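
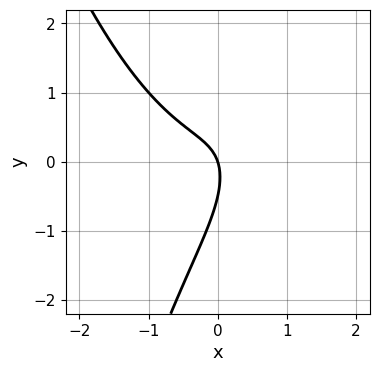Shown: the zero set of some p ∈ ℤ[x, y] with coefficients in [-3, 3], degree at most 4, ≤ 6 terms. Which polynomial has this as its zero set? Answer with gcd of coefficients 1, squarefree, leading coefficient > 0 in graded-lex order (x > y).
(a) Degree: the shape is more complex than any degree-2 curve, so deg p = 3.
(b) From the visible intercepts: it meets the x-axis at x = 0 (among the integer gridlines); one y-axis crossing is at y = 0.
(c) These observations pin down the coefficients.

3*x^3 - 3*x*y + 2*y^2 + 3*x + y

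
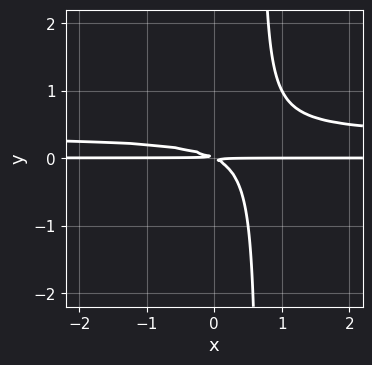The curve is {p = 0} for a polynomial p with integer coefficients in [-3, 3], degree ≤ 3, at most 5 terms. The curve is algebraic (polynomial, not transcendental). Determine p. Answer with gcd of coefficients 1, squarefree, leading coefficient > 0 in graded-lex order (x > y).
3*x*y^2 - x*y - 2*y^2

Degree: the shape is more complex than any degree-2 curve, so deg p = 3.
Reading off the gridlines: every point of the x-axis in the box is on the curve.
Assembling these constraints gives the stated polynomial.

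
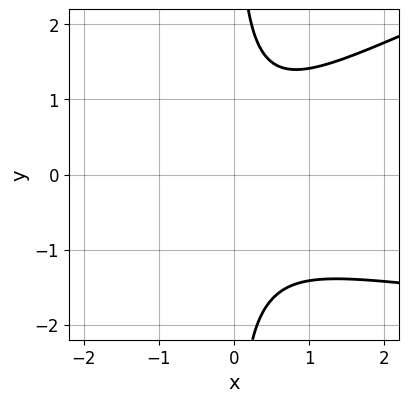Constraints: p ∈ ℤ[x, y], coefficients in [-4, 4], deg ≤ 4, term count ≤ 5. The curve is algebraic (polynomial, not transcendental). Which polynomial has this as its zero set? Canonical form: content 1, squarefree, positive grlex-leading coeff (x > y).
1. Degree: a generic line meets the curve in up to 3 points, so deg p = 3.
2. From the axis intercepts and sections: no x-intercept at any integer in the box; it misses every integer gridline on the y-axis.
3. The integer polynomial consistent with all of this is the stated p.

x^2*y - 3*x*y^2 + 3*x^2 - x*y + 3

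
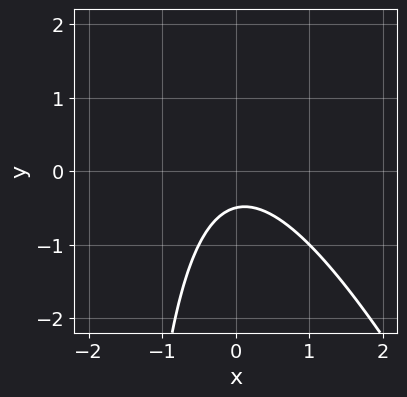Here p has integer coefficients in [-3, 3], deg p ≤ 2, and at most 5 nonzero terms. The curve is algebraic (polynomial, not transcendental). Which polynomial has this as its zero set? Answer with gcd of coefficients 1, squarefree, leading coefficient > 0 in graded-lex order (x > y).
2*x^2 + x*y + 2*y + 1

deg p = 2.
From the axis intercepts and sections: no x-intercept at any integer in the box.
Matching integer coefficients to the picture gives p.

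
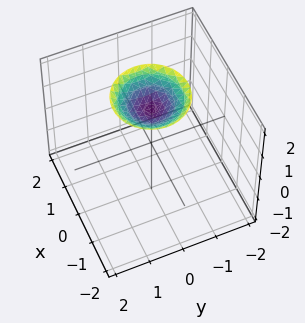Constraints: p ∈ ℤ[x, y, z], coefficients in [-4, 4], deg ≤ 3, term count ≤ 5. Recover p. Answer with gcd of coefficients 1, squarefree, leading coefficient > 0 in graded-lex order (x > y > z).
1. The degree is 2 — no degree-1 surface has this shape.
2. Symmetries: the z-axis is an axis of rotation, so x and y enter only as x² + y².
3. Observable constraints: no x-intercept at any integer in the box; the surface avoids every integer y-axis point in the box; a circular section at z = 2 has radius exactly 1.
4. These observations pin down the coefficients.

x^2 + y^2 - 2*z + 3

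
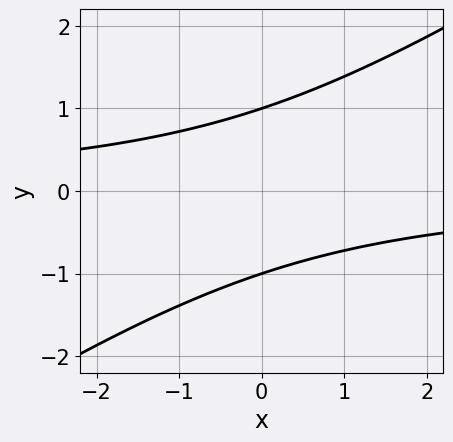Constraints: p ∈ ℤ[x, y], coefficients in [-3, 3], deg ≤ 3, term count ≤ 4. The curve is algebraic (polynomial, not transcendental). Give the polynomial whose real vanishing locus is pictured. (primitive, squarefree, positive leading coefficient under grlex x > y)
2*x*y - 3*y^2 + 3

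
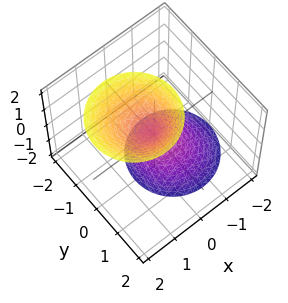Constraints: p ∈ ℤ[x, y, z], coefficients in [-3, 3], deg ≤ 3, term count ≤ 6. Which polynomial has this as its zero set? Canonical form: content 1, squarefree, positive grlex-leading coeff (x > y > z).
The picture has 2 separate pieces. Treating them together as one polynomial.
The degree is 2 — a generic line meets the surface in up to 2 points.
Reading off the gridlines: it meets the x-axis at x = 0 (among the integer gridlines); one z-axis crossing is at z = 0; it crosses the y-axis at the gridline y = 0.
Fitting integer coefficients to these (and the overall shape) gives p.

3*x^2 - 2*x*z + 3*y^2 - z^2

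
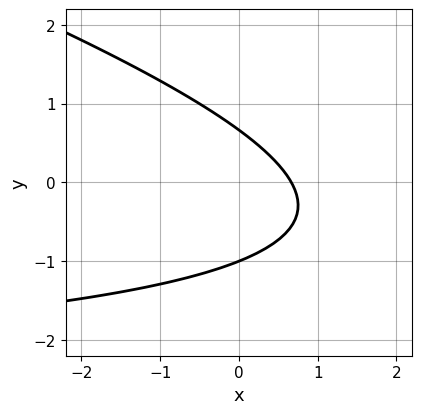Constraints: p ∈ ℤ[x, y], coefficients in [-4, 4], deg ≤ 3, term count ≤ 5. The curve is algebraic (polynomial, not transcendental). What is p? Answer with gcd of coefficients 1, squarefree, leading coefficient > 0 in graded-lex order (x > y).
x*y + 3*y^2 + 3*x + y - 2

(a) The degree is 2 — no degree-1 curve has this shape.
(b) Reading off the gridlines: it crosses the y-axis at the gridline y = -1.
(c) The integer polynomial consistent with all of this is the stated p.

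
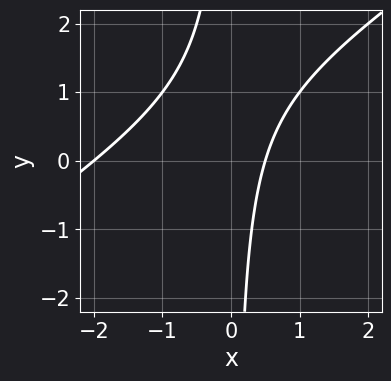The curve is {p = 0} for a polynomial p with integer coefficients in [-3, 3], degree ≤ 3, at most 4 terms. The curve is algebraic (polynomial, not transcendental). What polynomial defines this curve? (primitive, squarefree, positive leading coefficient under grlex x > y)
2*x^2 - 3*x*y + 3*x - 2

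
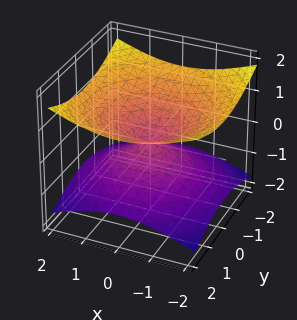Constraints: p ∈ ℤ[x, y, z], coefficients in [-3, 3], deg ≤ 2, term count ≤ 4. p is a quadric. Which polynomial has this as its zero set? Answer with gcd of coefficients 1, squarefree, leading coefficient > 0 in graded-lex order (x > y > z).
x^2 + y^2 - 3*z^2

(a) Degree: a double cone through the origin; a quadric, so deg p = 2.
(b) Symmetries: every cross-section ⟂ z is a circle, so x, y appear only via x² + y²; mirror symmetry z ↦ −z ⇒ only even powers of z.
(c) From the visible intercepts: one x-axis crossing is at x = 0; it meets the z-axis at z = 0 (among the integer gridlines); a circular section at z = 1 has radius between 1 and 2; it meets the y-axis at y = 0 (among the integer gridlines).
(d) Assembling these constraints gives the stated polynomial.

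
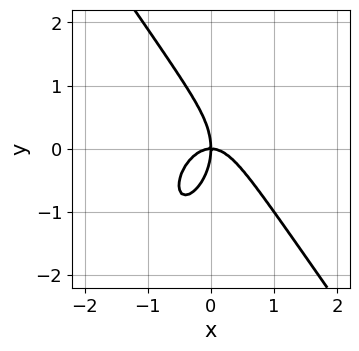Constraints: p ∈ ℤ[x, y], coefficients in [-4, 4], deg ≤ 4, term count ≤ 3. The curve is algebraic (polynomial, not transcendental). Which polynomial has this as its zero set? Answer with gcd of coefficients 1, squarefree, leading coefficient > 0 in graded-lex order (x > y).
3*x^3 + y^3 + 2*x*y

1. Degree: no degree-2 curve has this shape, so deg p = 3.
2. From the visible intercepts: it crosses the x-axis at the gridline x = 0; it crosses the y-axis at the gridline y = 0.
3. Assembling these constraints gives the stated polynomial.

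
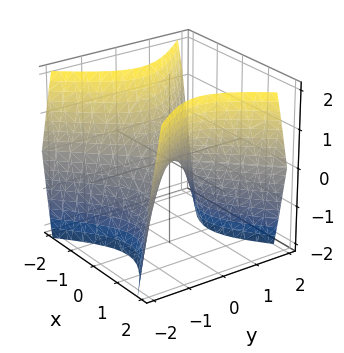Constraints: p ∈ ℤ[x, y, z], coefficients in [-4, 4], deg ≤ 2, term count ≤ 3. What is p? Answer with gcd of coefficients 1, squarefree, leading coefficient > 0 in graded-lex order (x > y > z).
3*x^2 - 3*y^2 - 2*z

The degree is 2 — a saddle surface; a quadric.
Symmetries: it's symmetric under y → −y, forcing even powers of y; it's symmetric under x → −x, forcing even powers of x.
Reading off the gridlines: it crosses the x-axis at the gridline x = 0; it meets the z-axis at z = 0 (among the integer gridlines); one y-axis crossing is at y = 0.
Fitting integer coefficients to these (and the overall shape) gives p.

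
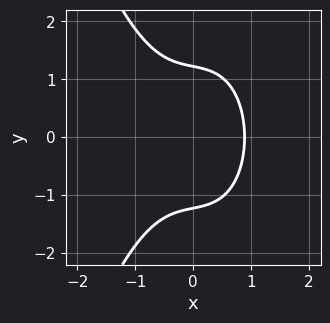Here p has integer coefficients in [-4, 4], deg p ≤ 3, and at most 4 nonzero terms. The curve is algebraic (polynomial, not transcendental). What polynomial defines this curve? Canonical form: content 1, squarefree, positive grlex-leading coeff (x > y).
3*x^3 + 2*y^2 + x - 3

1. Degree: the shape is more complex than any degree-2 curve, so deg p = 3.
2. Symmetries: mirror symmetry y ↦ −y ⇒ only even powers of y.
3. Together with the visible shape, these determine p as stated.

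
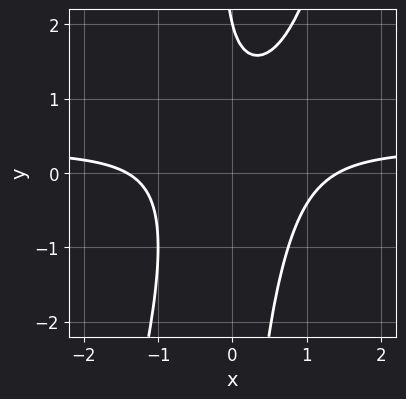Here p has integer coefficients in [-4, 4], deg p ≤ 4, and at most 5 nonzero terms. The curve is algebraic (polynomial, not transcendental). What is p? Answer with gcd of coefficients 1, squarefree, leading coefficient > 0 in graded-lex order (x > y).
3*x^2*y - x*y^2 - x^2 - y + 2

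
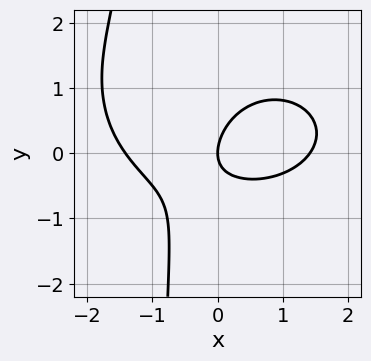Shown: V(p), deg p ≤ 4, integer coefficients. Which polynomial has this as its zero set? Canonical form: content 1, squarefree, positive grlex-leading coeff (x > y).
x^3 + 2*x*y^2 - 2*x*y + 2*y^2 - 2*x

(a) The degree is 3 — no degree-2 curve has this shape.
(b) Against the integer gridlines: one y-axis crossing is at y = 0; it meets the x-axis at x = 0 (among the integer gridlines).
(c) Assembling these constraints gives the stated polynomial.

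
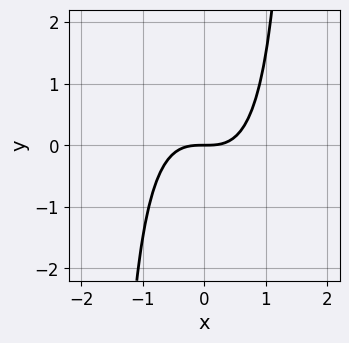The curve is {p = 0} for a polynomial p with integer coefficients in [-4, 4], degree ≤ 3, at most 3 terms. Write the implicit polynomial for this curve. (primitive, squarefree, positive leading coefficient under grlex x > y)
First, the degree is 3 — the shape is more complex than any degree-2 curve.
Then, from the axis intercepts and sections: one x-axis crossing is at x = 0; one y-axis crossing is at y = 0.
Finally, fitting integer coefficients to these (and the overall shape) gives p.

3*x^3 + x^2*y - 3*y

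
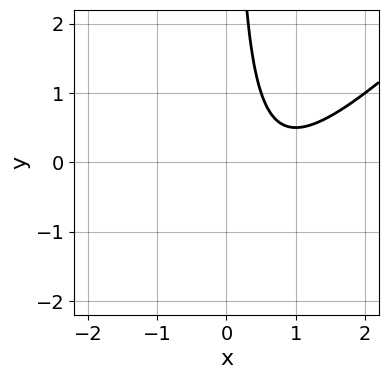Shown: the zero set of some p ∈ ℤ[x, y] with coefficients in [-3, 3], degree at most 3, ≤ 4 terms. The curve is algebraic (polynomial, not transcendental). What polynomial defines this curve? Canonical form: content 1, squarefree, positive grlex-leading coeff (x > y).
Degree: no degree-1 curve has this shape, so deg p = 2.
From the visible intercepts: the curve avoids every integer x-axis point in the box; the curve avoids every integer y-axis point in the box.
Assembling these constraints gives the stated polynomial.

2*x^2 - 2*x*y - 3*x + 2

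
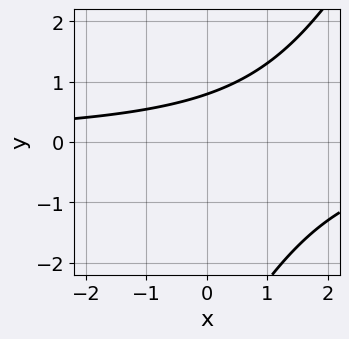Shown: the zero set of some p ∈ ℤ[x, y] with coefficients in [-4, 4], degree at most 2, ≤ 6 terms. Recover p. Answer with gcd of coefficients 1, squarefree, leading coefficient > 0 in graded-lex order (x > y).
First, degree: no degree-1 curve has this shape, so deg p = 2.
Next, observable constraints: it misses every integer gridline on the x-axis.
Finally, these observations pin down the coefficients.

2*x*y - y^2 - 3*y + 3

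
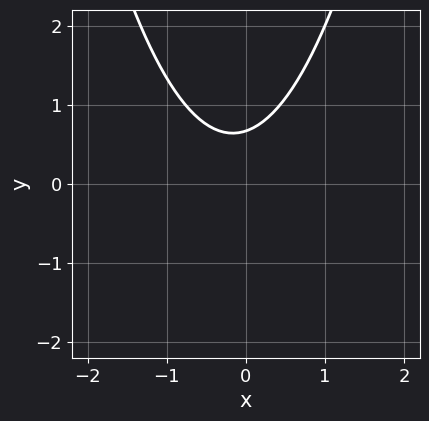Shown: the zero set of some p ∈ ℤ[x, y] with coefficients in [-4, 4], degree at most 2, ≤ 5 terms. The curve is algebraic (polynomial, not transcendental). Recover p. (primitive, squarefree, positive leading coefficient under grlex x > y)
3*x^2 + x - 3*y + 2

(a) The degree is 2 — a generic line meets the curve in up to 2 points.
(b) Observable constraints: the curve avoids every integer x-axis point in the box.
(c) Solving for integer coefficients yields p as stated.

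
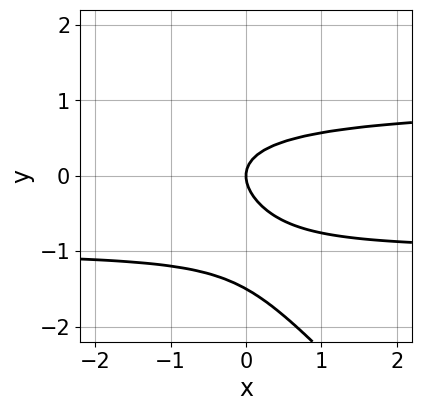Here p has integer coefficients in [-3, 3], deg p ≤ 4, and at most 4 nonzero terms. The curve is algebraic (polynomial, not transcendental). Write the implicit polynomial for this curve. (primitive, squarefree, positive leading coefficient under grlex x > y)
2*x*y^2 + 2*y^3 + 3*y^2 - 2*x

1. Degree: a generic line meets the curve in up to 3 points, so deg p = 3.
2. Against the integer gridlines: it crosses the x-axis at the gridline x = 0; one y-axis crossing is at y = 0.
3. These observations pin down the coefficients.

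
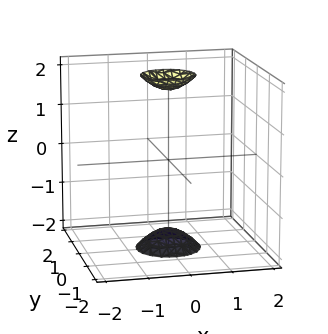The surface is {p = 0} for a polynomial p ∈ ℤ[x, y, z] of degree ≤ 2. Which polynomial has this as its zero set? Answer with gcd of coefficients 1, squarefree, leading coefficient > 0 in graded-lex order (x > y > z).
3*x^2 + 3*y^2 - z^2 + 3

The picture has 2 separate pieces. They look like related sheets of one shape, so recover p as a whole.
deg p = 2. The shape is more complex than any degree-1 surface.
Symmetries: the surface is invariant under rotation about z: p = q(x² + y², z).
Against the integer gridlines: it misses every integer gridline on the x-axis; a circular section at z = -2 has radius between 0 and 1.
Matching integer coefficients to the picture gives p.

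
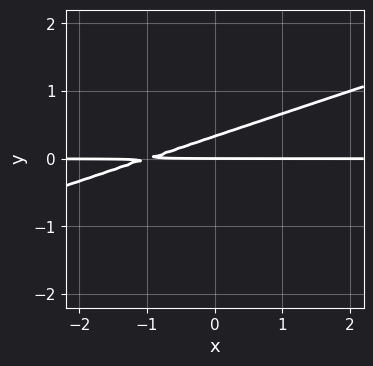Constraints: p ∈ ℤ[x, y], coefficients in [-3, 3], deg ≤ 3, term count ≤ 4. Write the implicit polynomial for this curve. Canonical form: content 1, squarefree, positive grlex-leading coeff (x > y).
x*y - 3*y^2 + y

(a) The degree is 2 — no degree-1 curve has this shape.
(b) Reading off the gridlines: one y-axis crossing is at y = 0; the visible x-axis segment lies entirely on the curve.
(c) Putting this together gives p.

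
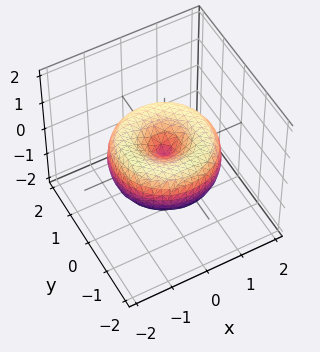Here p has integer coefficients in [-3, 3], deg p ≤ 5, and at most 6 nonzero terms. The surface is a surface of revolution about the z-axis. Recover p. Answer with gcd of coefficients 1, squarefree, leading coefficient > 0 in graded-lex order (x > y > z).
1. deg p = 4. A generic line meets the surface in up to 4 points.
2. Symmetries: rotational symmetry about the z-axis ⇒ p depends on x, y only through x² + y².
3. Against the integer gridlines: a circular section at z = 0 has radius between 1 and 2; it crosses the x-axis at the gridline x = 0.
4. Solving for integer coefficients yields p as stated.

x^4 + 2*x^2*y^2 + y^4 - 2*x^2 - 2*y^2 + 2*z^2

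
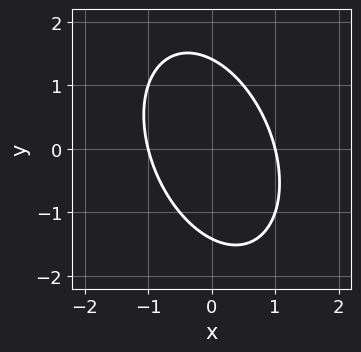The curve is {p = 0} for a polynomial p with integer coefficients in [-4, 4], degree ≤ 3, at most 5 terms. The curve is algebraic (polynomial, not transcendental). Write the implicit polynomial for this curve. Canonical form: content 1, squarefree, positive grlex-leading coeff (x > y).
2*x^2 + x*y + y^2 - 2

Degree: no degree-1 curve has this shape, so deg p = 2.
Reading off the gridlines: the x-axis gridline crossings are at x ∈ {-1, 1}.
Together with the visible shape, these determine p as stated.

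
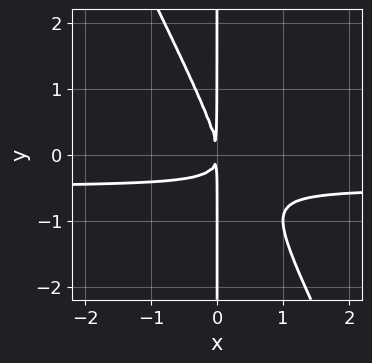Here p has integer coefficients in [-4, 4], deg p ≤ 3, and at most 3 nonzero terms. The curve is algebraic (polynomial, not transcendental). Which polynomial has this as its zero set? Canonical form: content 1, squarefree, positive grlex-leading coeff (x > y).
2*x^2*y + x*y^2 + x^2

The degree is 3 — no degree-2 curve has this shape.
Reading off the gridlines: every point of the y-axis in the box is on the curve.
Putting this together gives p.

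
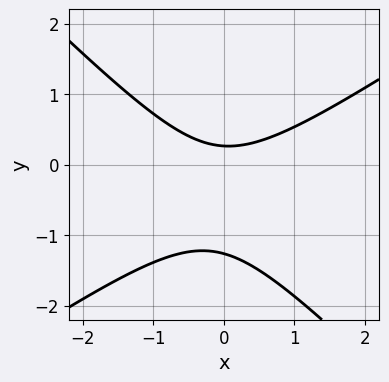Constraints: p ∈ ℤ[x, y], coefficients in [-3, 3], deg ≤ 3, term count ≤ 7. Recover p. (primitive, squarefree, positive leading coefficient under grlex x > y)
(a) deg p = 2. A generic line meets the curve in up to 2 points.
(b) From the visible intercepts: the curve avoids every integer x-axis point in the box.
(c) Together with the visible shape, these determine p as stated.

2*x^2 - x*y - 3*y^2 - 3*y + 1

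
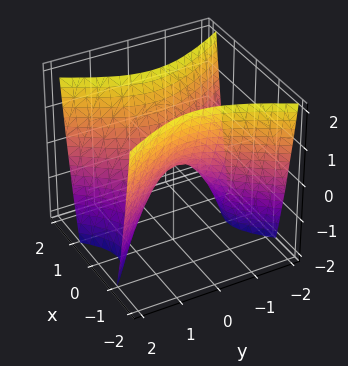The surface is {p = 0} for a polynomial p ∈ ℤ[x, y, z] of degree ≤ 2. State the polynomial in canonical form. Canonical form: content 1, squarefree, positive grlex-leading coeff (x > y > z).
2*x^2 - y^2 - z

1. The degree is 2 — a saddle surface; a quadric.
2. Symmetries: the y ↦ −y reflection is a symmetry, so y appears only in even powers; it's symmetric under x → −x, forcing even powers of x.
3. Observable constraints: it crosses the x-axis at the gridline x = 0; it crosses the z-axis at the gridline z = 0; one y-axis crossing is at y = 0.
4. Fitting integer coefficients to these (and the overall shape) gives p.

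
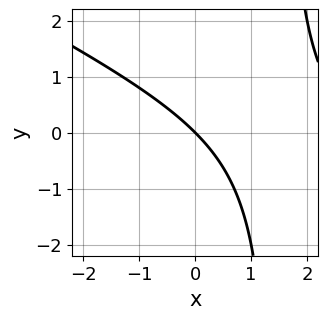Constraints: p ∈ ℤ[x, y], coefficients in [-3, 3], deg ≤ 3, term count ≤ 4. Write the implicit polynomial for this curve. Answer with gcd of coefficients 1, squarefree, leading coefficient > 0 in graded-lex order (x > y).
First, degree: the shape is more complex than any degree-1 curve, so deg p = 2.
Next, observable constraints: it meets the y-axis at y = 0 (among the integer gridlines); one x-axis crossing is at x = 0.
Finally, fitting integer coefficients to these (and the overall shape) gives p.

x^2 + 2*x*y - 3*x - 3*y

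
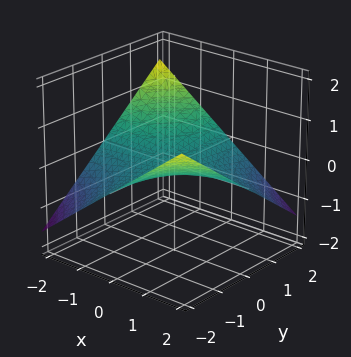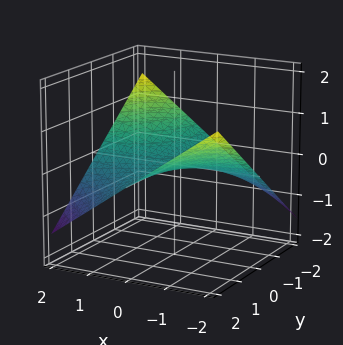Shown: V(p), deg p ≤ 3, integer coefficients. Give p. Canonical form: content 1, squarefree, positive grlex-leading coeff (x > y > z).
1. deg p = 2. A saddle surface; a quadric.
2. Against the integer gridlines: every point of the y-axis in the box is on the surface; it crosses the z-axis at the gridline z = 0.
3. Matching integer coefficients to the picture gives p. Check: (-1, 0, 0) on the x-axis lies on the surface, and p(-1, 0, 0) = 0. ✓

x*y + 3*z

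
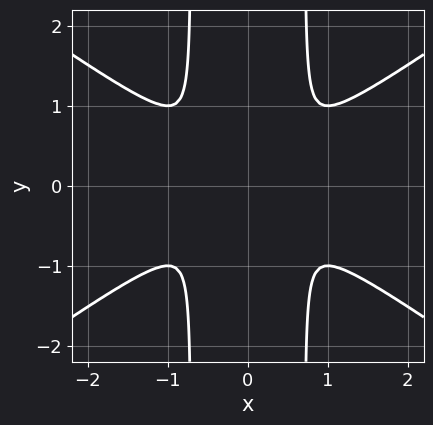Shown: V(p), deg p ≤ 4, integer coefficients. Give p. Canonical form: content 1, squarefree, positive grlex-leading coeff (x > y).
x^4 - 2*x^2*y^2 + y^2

The degree is 4 — no degree-3 curve has this shape.
Symmetries: the y ↦ −y reflection is a symmetry, so y appears only in even powers; it's symmetric under x → −x, forcing even powers of x.
Matching integer coefficients to the picture gives p.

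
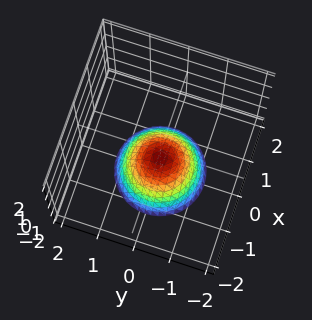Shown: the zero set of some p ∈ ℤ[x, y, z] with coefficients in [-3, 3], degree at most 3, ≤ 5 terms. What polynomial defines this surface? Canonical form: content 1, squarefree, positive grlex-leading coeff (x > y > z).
(a) deg p = 2.
(b) Symmetry: the surface is invariant under rotation about z: p = q(x² + y², z).
(c) Observable constraints: a circular section at z = -1 has radius between 0 and 1; the surface avoids every integer x-axis point in the box; it misses every integer gridline on the y-axis.
(d) These observations pin down the coefficients.

3*x^2 + 3*y^2 + 3*z + 2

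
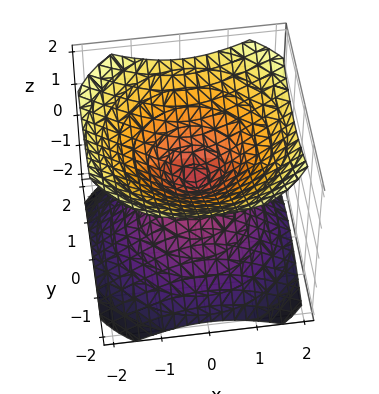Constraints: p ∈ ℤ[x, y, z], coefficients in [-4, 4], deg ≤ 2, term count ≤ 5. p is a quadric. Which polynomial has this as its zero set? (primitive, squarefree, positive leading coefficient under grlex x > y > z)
The picture has 2 separate pieces. Treating them together as one polynomial.
Degree: a double cone through the origin; a quadric, so deg p = 2.
Symmetry: the surface is invariant under rotation about z: p = q(x² + y², z); it's symmetric under z → −z, forcing even powers of z.
From the visible intercepts: a circular section at z = -1 has radius between 1 and 2; it meets the z-axis at z = 0 (among the integer gridlines).
Assembling these constraints gives the stated polynomial.

2*x^2 + 2*y^2 - 3*z^2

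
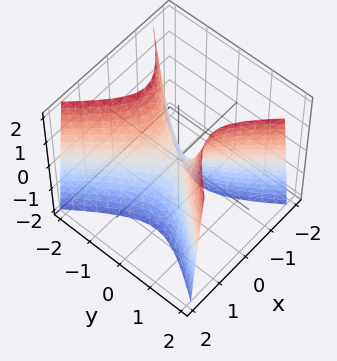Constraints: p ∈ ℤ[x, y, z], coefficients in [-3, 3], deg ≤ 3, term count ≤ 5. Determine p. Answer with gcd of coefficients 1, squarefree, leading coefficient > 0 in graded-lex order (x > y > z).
First, the degree is 2 — a saddle surface; a quadric.
Then, symmetries: mirror symmetry y ↦ −y ⇒ only even powers of y; mirror symmetry x ↦ −x ⇒ only even powers of x.
Then, checking where it meets the axes: one z-axis crossing is at z = 0; it meets the y-axis at y = 0 (among the integer gridlines).
Finally, these observations pin down the coefficients.

3*x^2 - 2*y^2 + z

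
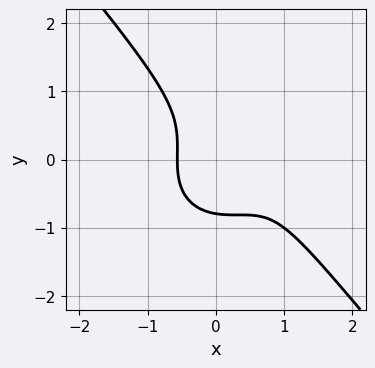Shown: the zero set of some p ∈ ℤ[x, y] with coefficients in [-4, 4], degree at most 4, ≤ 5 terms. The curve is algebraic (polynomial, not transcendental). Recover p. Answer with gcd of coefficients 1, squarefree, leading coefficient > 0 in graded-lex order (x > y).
2*x^3 + x*y^2 + 2*y^3 - 2*x^2 + 1

1. Degree: no degree-2 curve has this shape, so deg p = 3.
2. Solving for integer coefficients yields p as stated.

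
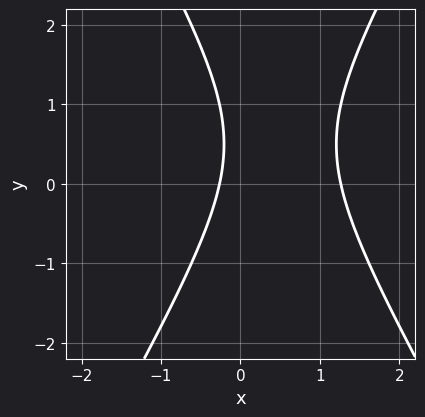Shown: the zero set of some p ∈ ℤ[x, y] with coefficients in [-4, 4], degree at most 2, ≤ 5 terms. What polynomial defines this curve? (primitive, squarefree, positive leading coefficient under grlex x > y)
1. deg p = 2. The shape is more complex than any degree-1 curve.
2. Against the integer gridlines: the curve avoids every integer y-axis point in the box.
3. These observations pin down the coefficients.

3*x^2 - y^2 - 3*x + y - 1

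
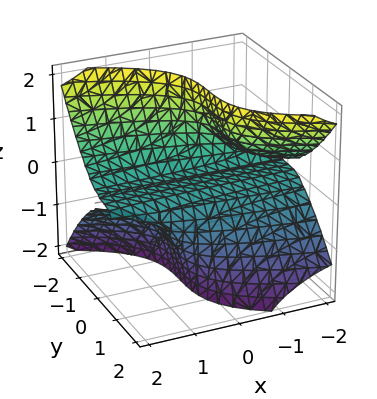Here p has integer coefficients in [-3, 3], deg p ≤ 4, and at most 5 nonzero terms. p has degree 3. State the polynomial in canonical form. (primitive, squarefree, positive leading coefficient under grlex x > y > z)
3*x*z^2 + 2*y^3 + 2*z

Degree: no degree-2 surface has this shape, so deg p = 3.
Reading off the gridlines: it meets the y-axis at y = 0 (among the integer gridlines); the visible x-axis segment lies entirely on the surface; one z-axis crossing is at z = 0.
Matching integer coefficients to the picture gives p.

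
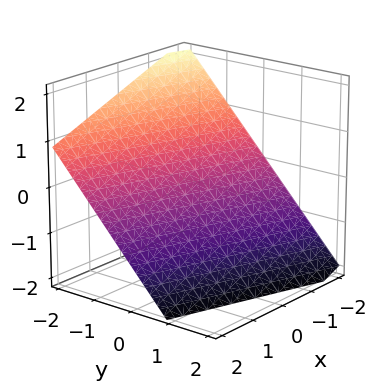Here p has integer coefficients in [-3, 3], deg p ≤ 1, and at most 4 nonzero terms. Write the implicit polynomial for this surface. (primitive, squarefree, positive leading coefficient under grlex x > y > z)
deg p = 1. Every cross-section is a straight line — this is a plane.
From the axis intercepts and sections: it crosses the x-axis at the gridline x = -2.
Fitting integer coefficients to these (and the overall shape) gives p.

x + 3*y + 3*z + 2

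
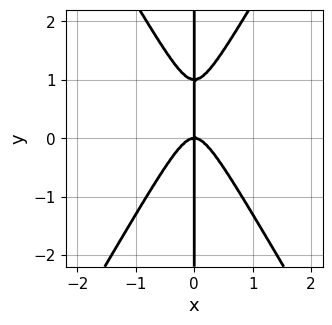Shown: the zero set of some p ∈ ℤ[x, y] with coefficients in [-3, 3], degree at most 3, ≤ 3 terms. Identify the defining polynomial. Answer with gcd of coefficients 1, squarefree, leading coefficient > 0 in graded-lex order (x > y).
3*x^3 - x*y^2 + x*y

The degree is 3 — a generic line meets the curve in up to 3 points.
Observable constraints: every point of the y-axis in the box is on the curve; it meets the x-axis at x = 0 (among the integer gridlines).
Solving for integer coefficients yields p as stated.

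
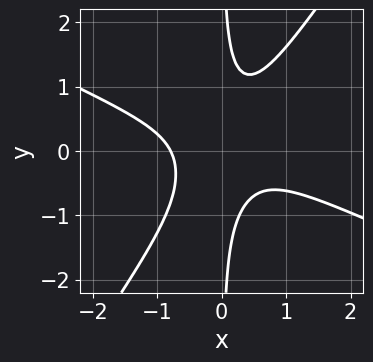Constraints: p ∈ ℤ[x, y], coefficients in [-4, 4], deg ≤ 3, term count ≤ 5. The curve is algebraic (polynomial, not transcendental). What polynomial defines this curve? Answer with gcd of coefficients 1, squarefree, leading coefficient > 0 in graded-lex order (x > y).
The degree is 3 — the shape is more complex than any degree-2 curve.
From the axis intercepts and sections: it misses every integer gridline on the y-axis.
Matching integer coefficients to the picture gives p.

2*x^3 + 3*x^2*y - 3*x*y^2 + 1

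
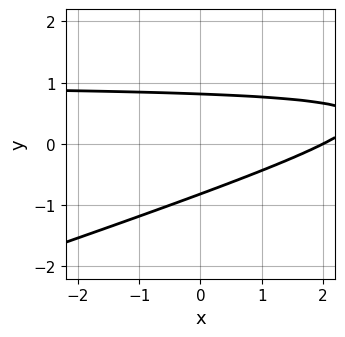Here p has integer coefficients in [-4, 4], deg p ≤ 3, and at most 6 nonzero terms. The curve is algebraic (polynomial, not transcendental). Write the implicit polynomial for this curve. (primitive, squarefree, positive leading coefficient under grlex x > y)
(a) Degree: a generic line meets the curve in up to 2 points, so deg p = 2.
(b) Against the integer gridlines: one x-axis crossing is at x = 2.
(c) Putting this together gives p.

x*y - 3*y^2 - x + 2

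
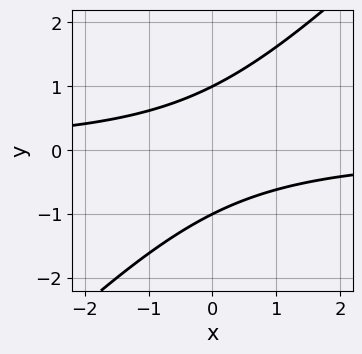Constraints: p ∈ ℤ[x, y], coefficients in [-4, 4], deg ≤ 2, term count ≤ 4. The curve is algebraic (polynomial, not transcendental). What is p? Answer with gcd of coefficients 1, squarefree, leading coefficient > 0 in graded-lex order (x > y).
x*y - y^2 + 1

The degree is 2 — no degree-1 curve has this shape.
From the axis intercepts and sections: it misses every integer gridline on the x-axis; the y-axis gridline crossings are at y ∈ {-1, 1}.
These observations pin down the coefficients.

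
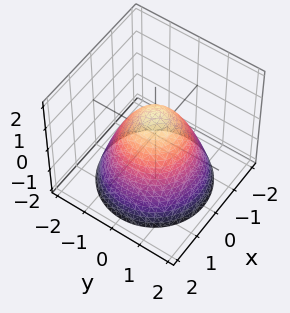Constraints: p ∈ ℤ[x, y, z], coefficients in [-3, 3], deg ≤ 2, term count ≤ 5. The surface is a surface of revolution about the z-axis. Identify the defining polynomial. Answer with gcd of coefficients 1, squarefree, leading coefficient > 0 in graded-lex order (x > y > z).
1. Degree: no degree-1 surface has this shape, so deg p = 2.
2. Symmetries: the surface is invariant under rotation about z: p = q(x² + y², z).
3. From the axis intercepts and sections: among the integer gridlines, it crosses the x-axis at x ∈ {-1, 1}; it crosses the z-axis at the gridline z = 1.
4. Assembling these constraints gives the stated polynomial.

x^2 + y^2 + z - 1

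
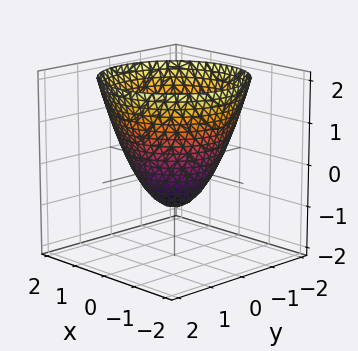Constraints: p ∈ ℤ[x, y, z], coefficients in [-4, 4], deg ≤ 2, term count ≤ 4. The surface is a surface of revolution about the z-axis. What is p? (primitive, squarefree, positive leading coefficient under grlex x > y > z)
1. Degree: the shape is more complex than any degree-1 surface, so deg p = 2.
2. Symmetry: the z-axis is an axis of rotation, so x and y enter only as x² + y².
3. Against the integer gridlines: among the integer gridlines, it crosses the y-axis at y ∈ {-1, 1}; among the integer gridlines, it crosses the x-axis at x ∈ {-1, 1}; a circular section at z = 0 has radius exactly 1.
4. The integer polynomial consistent with all of this is the stated p. Check: (0, 0, -1) on the z-axis lies on the surface, and p(0, 0, -1) = 0. ✓

x^2 + y^2 - z - 1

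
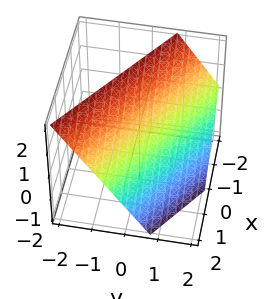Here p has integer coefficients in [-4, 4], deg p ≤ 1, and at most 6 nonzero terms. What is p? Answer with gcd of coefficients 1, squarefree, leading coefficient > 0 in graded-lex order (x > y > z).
Degree: the surface is flat (a plane), so deg p = 1.
Observable constraints: it crosses the x-axis at the gridline x = 1; one z-axis crossing is at z = 1.
Together with the visible shape, these determine p as stated.

2*x + 3*y + 2*z - 2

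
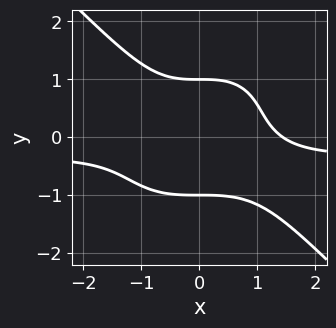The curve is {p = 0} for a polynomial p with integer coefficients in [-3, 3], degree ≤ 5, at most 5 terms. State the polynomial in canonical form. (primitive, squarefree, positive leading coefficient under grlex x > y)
3*x^3*y + 3*y^4 + x^3 - 3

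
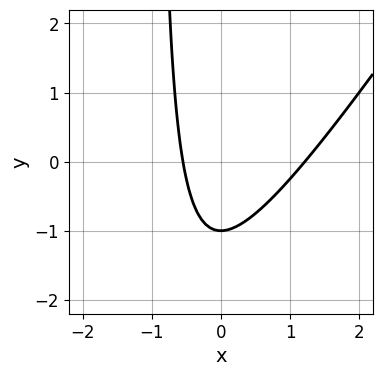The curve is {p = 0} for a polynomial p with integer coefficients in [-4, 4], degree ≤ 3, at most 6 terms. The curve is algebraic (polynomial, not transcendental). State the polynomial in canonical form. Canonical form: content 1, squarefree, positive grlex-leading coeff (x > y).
3*x^2 - 2*x*y - 2*x - 2*y - 2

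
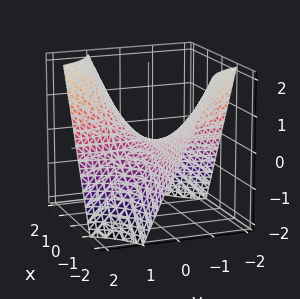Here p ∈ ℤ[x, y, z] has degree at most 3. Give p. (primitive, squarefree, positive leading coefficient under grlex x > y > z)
1. The degree is 2 — a hyperbolic paraboloid; a quadric.
2. Reading off the gridlines: every point of the x-axis in the box is on the surface; one z-axis crossing is at z = 0; the visible y-axis segment lies entirely on the surface.
3. Solving for integer coefficients yields p as stated.

x*y - z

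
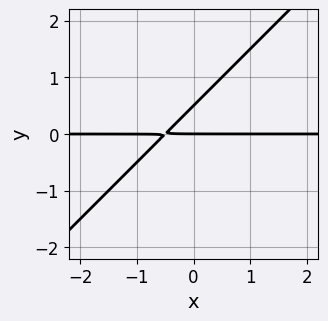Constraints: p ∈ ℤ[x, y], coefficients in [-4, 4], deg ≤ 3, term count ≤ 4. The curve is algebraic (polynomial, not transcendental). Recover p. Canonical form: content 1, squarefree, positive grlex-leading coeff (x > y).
2*x*y - 2*y^2 + y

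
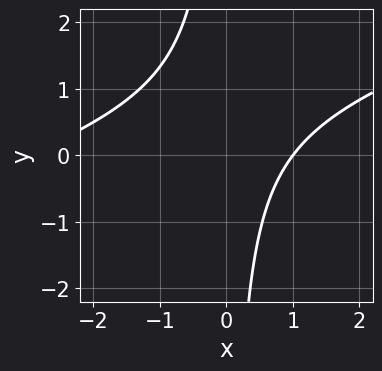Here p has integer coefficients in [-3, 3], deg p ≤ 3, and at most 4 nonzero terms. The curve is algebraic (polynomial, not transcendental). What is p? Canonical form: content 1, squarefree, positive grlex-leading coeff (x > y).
x^2 - 3*x*y + 2*x - 3

deg p = 2. A generic line meets the curve in up to 2 points.
From the axis intercepts and sections: it meets the x-axis at x = 1 (among the integer gridlines); it misses every integer gridline on the y-axis.
Together with the visible shape, these determine p as stated.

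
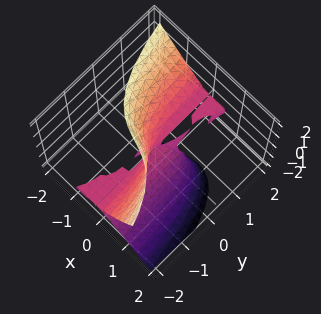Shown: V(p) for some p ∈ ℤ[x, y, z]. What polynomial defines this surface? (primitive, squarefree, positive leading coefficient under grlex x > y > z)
3*x^3 - x^2*y + 3*y*z^2 + z^3 + 2*x*z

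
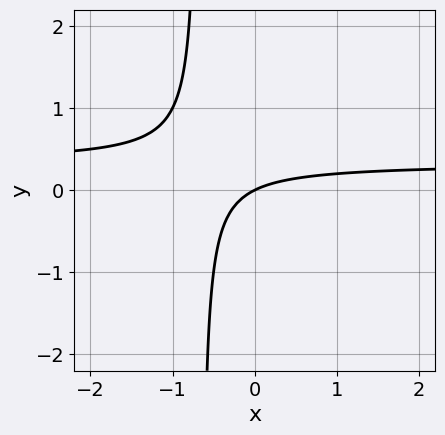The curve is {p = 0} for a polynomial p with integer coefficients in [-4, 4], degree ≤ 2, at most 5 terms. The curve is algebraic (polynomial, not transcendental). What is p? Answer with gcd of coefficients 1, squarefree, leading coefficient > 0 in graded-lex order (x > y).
3*x*y - x + 2*y

First, deg p = 2. A generic line meets the curve in up to 2 points.
Then, checking where it meets the axes: one y-axis crossing is at y = 0; it crosses the x-axis at the gridline x = 0.
Finally, together with the visible shape, these determine p as stated.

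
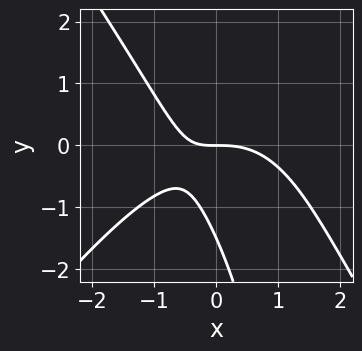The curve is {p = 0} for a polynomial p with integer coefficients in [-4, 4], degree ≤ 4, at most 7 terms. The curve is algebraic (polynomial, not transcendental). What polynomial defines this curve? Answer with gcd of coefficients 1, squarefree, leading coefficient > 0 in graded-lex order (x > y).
1. The degree is 3 — no degree-2 curve has this shape.
2. Observable constraints: one y-axis crossing is at y = 0; one x-axis crossing is at x = 0.
3. These observations pin down the coefficients.

2*x^3 - x*y^2 + 3*x*y + 2*y^2 + 3*y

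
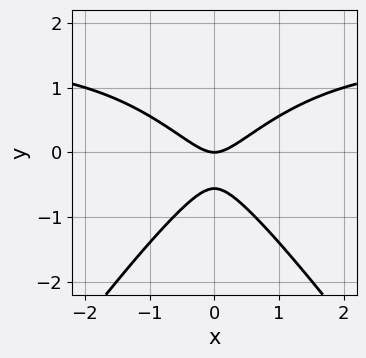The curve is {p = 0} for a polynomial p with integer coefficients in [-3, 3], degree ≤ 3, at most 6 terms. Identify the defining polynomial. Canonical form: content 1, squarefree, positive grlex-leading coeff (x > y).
First, deg p = 3. The shape is more complex than any degree-2 curve.
Then, symmetries: mirror symmetry x ↦ −x ⇒ only even powers of x.
Then, observable constraints: it crosses the y-axis at the gridline y = 0; it crosses the x-axis at the gridline x = 0.
Finally, solving for integer coefficients yields p as stated.

2*x^2*y - y^3 - 3*x^2 + 3*y^2 + 2*y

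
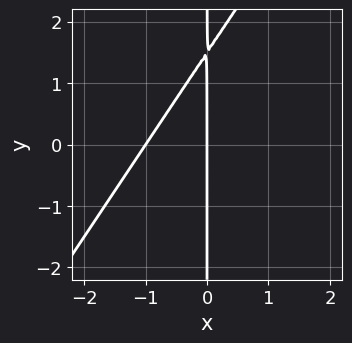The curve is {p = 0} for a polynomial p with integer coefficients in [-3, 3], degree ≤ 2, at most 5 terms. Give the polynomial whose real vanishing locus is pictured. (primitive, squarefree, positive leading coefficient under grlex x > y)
3*x^2 - 2*x*y + 3*x

1. deg p = 2.
2. Reading off the gridlines: every point of the y-axis in the box is on the curve; the x-axis gridline crossings are at x ∈ {-1, 0}.
3. Solving for integer coefficients yields p as stated.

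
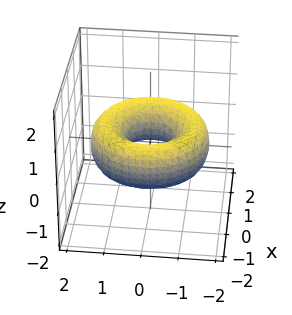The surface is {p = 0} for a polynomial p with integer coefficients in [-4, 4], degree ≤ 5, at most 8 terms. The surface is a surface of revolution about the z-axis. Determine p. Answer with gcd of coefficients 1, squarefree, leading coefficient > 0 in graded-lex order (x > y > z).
x^4 + 2*x^2*y^2 + y^4 - 3*x^2 - 3*y^2 + 3*z^2 + 1

deg p = 4. No degree-3 surface has this shape.
Symmetry: the surface is invariant under rotation about z: p = q(x² + y², z).
From the visible intercepts: a circular section at z = 0 has radius between 0 and 1; no z-intercept at any integer in the box.
These observations pin down the coefficients.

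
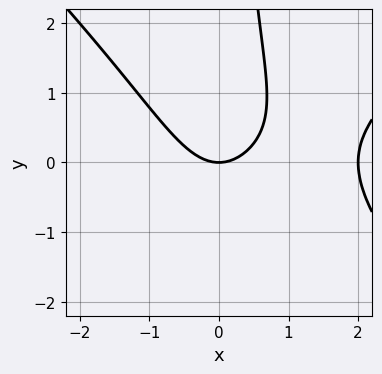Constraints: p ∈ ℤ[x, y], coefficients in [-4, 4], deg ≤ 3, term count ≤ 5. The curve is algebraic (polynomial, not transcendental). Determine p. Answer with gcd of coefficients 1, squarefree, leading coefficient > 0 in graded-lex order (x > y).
First, degree: no degree-2 curve has this shape, so deg p = 3.
Next, reading off the gridlines: it crosses the y-axis at the gridline y = 0; among the integer gridlines, it crosses the x-axis at x ∈ {0, 2}.
Finally, assembling these constraints gives the stated polynomial.

x^3 - x*y^2 - 2*x^2 - x*y + 2*y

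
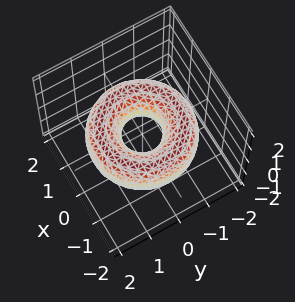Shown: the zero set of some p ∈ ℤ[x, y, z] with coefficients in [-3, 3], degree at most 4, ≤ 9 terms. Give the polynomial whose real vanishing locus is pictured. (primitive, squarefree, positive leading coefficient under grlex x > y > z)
(a) Degree: the shape is more complex than any degree-3 surface, so deg p = 4.
(b) Symmetry: the surface is invariant under rotation about z: p = q(x² + y², z).
(c) Checking where it meets the axes: it misses every integer gridline on the z-axis; a circular section at z = 0 has radius between 0 and 1.
(d) The integer polynomial consistent with all of this is the stated p.

x^4 + 2*x^2*y^2 + y^4 - 3*x^2 - 3*y^2 + 3*z^2 + 1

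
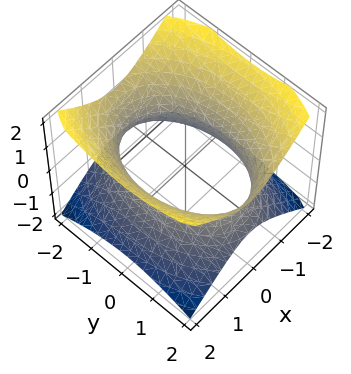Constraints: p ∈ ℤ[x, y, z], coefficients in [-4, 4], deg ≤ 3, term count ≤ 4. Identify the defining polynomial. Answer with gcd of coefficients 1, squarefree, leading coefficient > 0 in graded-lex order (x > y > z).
The degree is 2 — an hourglass — one-sheet hyperboloid; a quadric.
Symmetries: the y ↦ −y reflection is a symmetry, so y appears only in even powers; the z ↦ −z reflection is a symmetry, so z appears only in even powers; mirror symmetry x ↦ −x ⇒ only even powers of x.
Against the integer gridlines: it misses every integer gridline on the z-axis.
Matching integer coefficients to the picture gives p.

2*x^2 + y^2 - 2*z^2 - 3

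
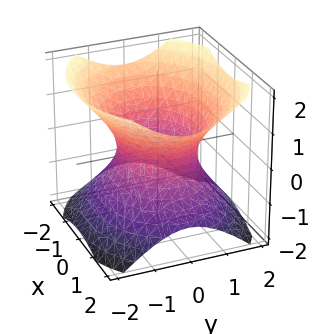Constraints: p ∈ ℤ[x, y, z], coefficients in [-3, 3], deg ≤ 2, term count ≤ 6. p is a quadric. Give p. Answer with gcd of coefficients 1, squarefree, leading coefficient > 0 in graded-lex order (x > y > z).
2*x^2 + 3*y^2 - 3*z^2 - 3

First, deg p = 2.
Then, symmetries: the y ↦ −y reflection is a symmetry, so y appears only in even powers; mirror symmetry x ↦ −x ⇒ only even powers of x; the z ↦ −z reflection is a symmetry, so z appears only in even powers.
Next, observable constraints: no z-intercept at any integer in the box; among the integer gridlines, it crosses the y-axis at y ∈ {-1, 1}.
Finally, these observations pin down the coefficients.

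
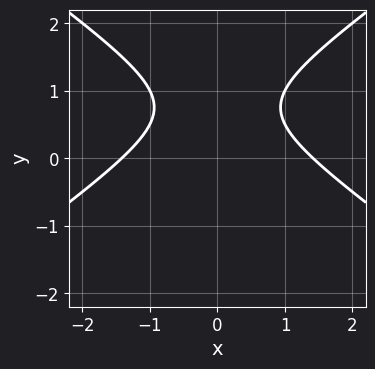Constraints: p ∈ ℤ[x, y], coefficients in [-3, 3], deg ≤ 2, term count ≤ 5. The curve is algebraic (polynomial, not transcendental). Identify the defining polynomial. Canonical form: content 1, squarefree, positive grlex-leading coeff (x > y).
1. Degree: a generic line meets the curve in up to 2 points, so deg p = 2.
2. Symmetries: mirror symmetry x ↦ −x ⇒ only even powers of x.
3. Observable constraints: it misses every integer gridline on the y-axis.
4. Fitting integer coefficients to these (and the overall shape) gives p.

x^2 - 2*y^2 + 3*y - 2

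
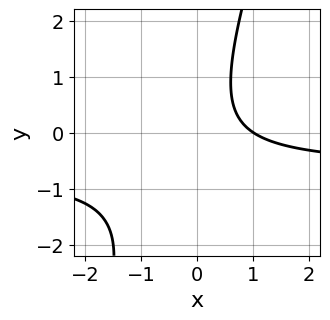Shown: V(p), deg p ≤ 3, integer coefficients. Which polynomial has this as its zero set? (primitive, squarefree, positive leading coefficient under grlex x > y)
3*x*y - y^2 + 2*x - 2

(a) The degree is 2 — the shape is more complex than any degree-1 curve.
(b) From the visible intercepts: it misses every integer gridline on the y-axis; it crosses the x-axis at the gridline x = 1.
(c) Solving for integer coefficients yields p as stated.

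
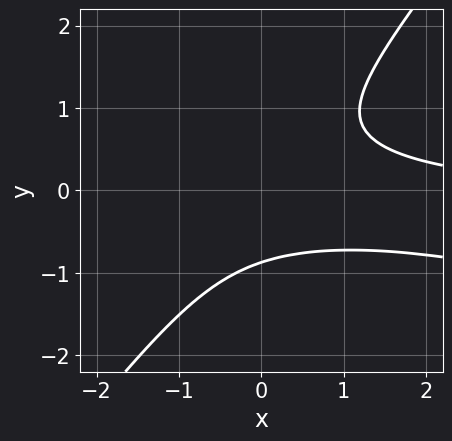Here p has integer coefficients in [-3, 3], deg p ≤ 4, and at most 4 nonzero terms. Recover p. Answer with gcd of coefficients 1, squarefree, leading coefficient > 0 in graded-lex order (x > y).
First, deg p = 3.
Next, against the integer gridlines: it misses every integer gridline on the x-axis.
Finally, these observations pin down the coefficients.

x^2*y + 3*x*y^2 - 3*y^3 - 2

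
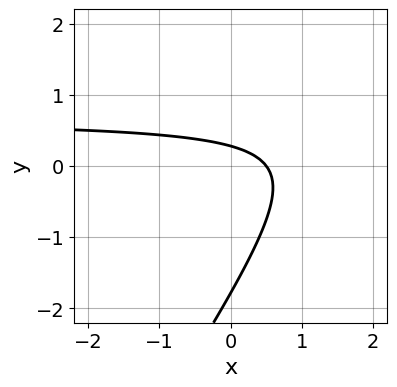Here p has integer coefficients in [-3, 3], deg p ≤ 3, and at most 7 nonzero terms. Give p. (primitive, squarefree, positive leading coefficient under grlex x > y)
3*x*y - 2*y^2 - 2*x - 3*y + 1

The degree is 2 — no degree-1 curve has this shape.
Matching integer coefficients to the picture gives p.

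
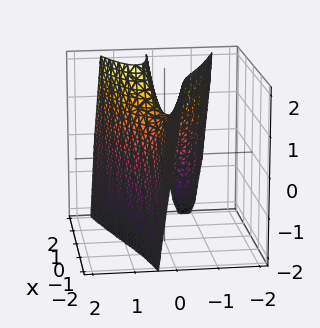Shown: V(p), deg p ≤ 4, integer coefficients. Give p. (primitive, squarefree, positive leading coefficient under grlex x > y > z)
1. Degree: the shape is more complex than any degree-2 surface, so deg p = 3.
2. From the visible intercepts: one z-axis crossing is at z = 1; no x-intercept at any integer in the box.
3. Putting this together gives p.

3*y^3 - 3*x*y + z - 1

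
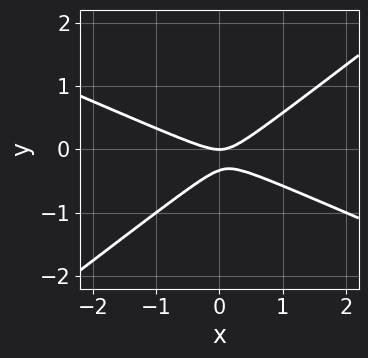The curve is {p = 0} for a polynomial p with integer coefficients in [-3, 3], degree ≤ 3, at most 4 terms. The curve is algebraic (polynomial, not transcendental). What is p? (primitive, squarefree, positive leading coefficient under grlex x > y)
The degree is 2 — the shape is more complex than any degree-1 curve.
Against the integer gridlines: one x-axis crossing is at x = 0; it meets the y-axis at y = 0 (among the integer gridlines).
Together with the visible shape, these determine p as stated.

x^2 + x*y - 3*y^2 - y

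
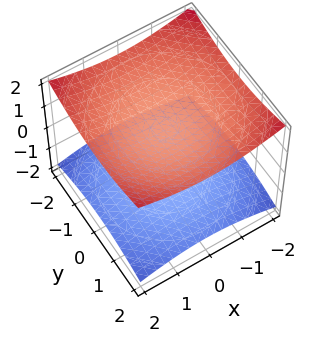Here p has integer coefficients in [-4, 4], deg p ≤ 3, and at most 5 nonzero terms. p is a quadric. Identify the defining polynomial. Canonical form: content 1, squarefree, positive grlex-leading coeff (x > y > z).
x^2 + y^2 - 3*z^2 + 3

1. The picture has 2 separate pieces.
2. Degree: two separate bowl-shaped sheets opening away from each other; a quadric, so deg p = 2.
3. Symmetries: it's symmetric under z → −z, forcing even powers of z; every cross-section ⟂ z is a circle, so x, y appear only via x² + y².
4. Against the integer gridlines: the z-axis gridline crossings are at z ∈ {-1, 1}; the surface avoids every integer y-axis point in the box.
5. These observations pin down the coefficients.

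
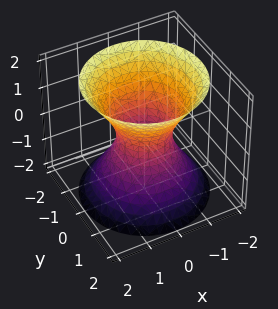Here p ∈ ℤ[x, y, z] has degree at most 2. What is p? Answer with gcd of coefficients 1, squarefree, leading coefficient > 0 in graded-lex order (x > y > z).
3*x^2 + 3*y^2 - 2*z^2 - 2

The degree is 2 — one connected sheet with a waist; a quadric.
Symmetries: the z ↦ −z reflection is a symmetry, so z appears only in even powers; every cross-section ⟂ z is a circle, so x, y appear only via x² + y².
Reading off the gridlines: the surface avoids every integer z-axis point in the box; a circular section at z = 0 has radius between 0 and 1.
The integer polynomial consistent with all of this is the stated p.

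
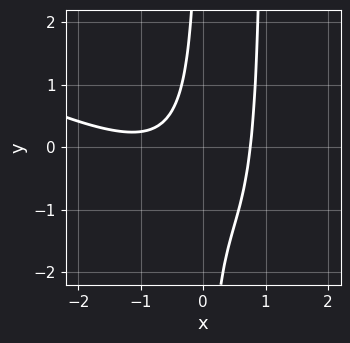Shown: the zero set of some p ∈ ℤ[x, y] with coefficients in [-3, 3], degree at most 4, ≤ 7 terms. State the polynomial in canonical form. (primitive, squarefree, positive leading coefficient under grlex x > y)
x^3 + 2*x^2*y + x^2 - 2*x*y - 1

(a) Degree: no degree-2 curve has this shape, so deg p = 3.
(b) Checking where it meets the axes: no y-intercept at any integer in the box.
(c) Together with the visible shape, these determine p as stated.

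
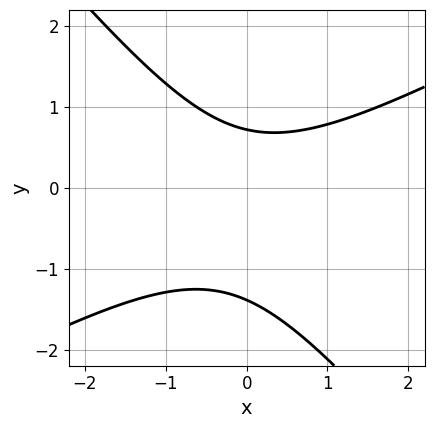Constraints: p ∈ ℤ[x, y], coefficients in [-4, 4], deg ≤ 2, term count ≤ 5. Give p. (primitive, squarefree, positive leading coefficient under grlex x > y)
2*x^2 - 2*x*y - 3*y^2 - 2*y + 3

(a) deg p = 2.
(b) Against the integer gridlines: it misses every integer gridline on the x-axis.
(c) These observations pin down the coefficients.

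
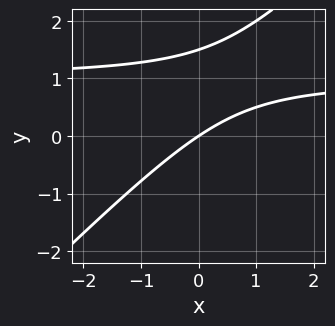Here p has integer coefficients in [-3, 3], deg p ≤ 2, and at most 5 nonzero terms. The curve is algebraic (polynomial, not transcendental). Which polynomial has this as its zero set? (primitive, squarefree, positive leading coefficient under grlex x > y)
2*x*y - 2*y^2 - 2*x + 3*y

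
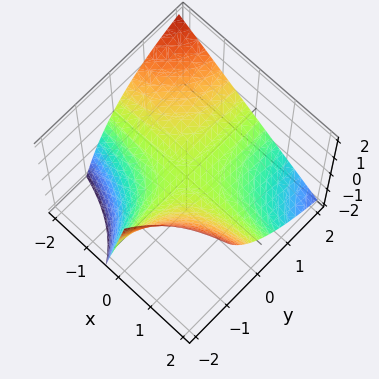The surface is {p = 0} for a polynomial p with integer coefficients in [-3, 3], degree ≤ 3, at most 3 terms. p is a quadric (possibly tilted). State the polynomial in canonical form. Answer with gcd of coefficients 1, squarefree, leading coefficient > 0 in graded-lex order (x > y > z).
2*x*y + y*z + 3*z

First, deg p = 2. No degree-1 surface has this shape.
Then, reading off the gridlines: every point of the y-axis in the box is on the surface; it crosses the z-axis at the gridline z = 0; every point of the x-axis in the box is on the surface.
Finally, putting this together gives p.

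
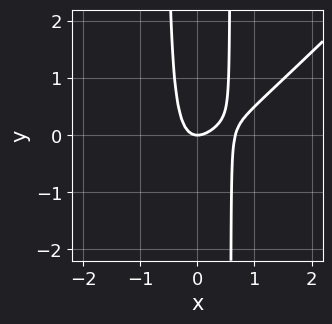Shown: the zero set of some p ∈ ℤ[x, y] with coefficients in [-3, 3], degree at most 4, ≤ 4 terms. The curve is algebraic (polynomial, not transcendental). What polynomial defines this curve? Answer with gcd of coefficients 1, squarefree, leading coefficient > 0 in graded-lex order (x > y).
3*x^3 - 3*x^2*y - 2*x^2 + y

First, degree: no degree-2 curve has this shape, so deg p = 3.
Next, checking where it meets the axes: it crosses the y-axis at the gridline y = 0; it meets the x-axis at x = 0 (among the integer gridlines).
Finally, matching integer coefficients to the picture gives p.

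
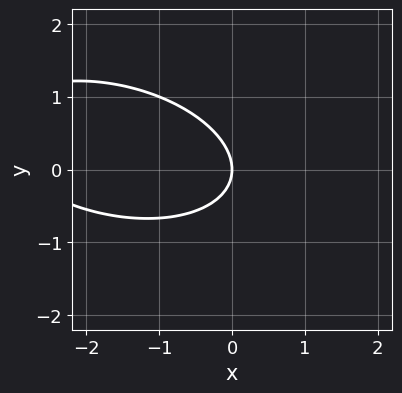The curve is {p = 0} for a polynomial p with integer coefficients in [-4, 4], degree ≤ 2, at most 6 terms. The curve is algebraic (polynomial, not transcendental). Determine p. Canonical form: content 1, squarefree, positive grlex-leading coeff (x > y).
First, deg p = 2. No degree-1 curve has this shape.
Then, from the visible intercepts: it crosses the y-axis at the gridline y = 0; it crosses the x-axis at the gridline x = 0.
Finally, assembling these constraints gives the stated polynomial.

x^2 + x*y + 3*y^2 + 3*x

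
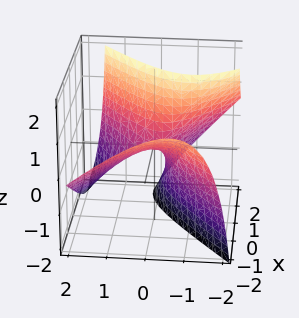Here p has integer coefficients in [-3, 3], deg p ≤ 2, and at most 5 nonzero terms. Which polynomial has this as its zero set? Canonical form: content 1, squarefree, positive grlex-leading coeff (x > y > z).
2*x^2 + 3*x*z - 3*y^2 - 3*y*z - 2*z

1. The degree is 2 — a generic line meets the surface in up to 2 points.
2. Checking where it meets the axes: one x-axis crossing is at x = 0; it meets the y-axis at y = 0 (among the integer gridlines).
3. These observations pin down the coefficients.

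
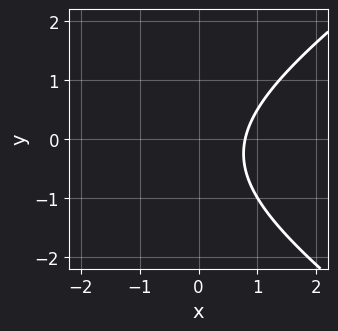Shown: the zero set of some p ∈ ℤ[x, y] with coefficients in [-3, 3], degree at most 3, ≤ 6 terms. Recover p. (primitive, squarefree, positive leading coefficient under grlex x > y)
(a) The degree is 2 — the shape is more complex than any degree-1 curve.
(b) Reading off the gridlines: the curve avoids every integer y-axis point in the box.
(c) The integer polynomial consistent with all of this is the stated p.

x^2 - 2*y^2 + 3*x - y - 3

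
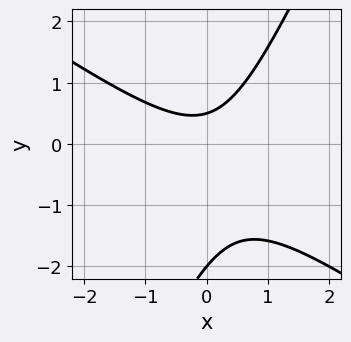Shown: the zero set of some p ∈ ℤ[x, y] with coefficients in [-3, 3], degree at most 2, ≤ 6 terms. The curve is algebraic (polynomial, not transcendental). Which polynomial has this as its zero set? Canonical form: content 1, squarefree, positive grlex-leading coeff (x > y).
First, degree: no degree-1 curve has this shape, so deg p = 2.
Next, from the axis intercepts and sections: no x-intercept at any integer in the box; it meets the y-axis at y = -2 (among the integer gridlines).
Finally, these observations pin down the coefficients.

3*x^2 + 3*x*y - 2*y^2 - 3*y + 2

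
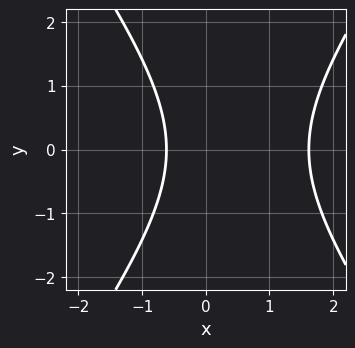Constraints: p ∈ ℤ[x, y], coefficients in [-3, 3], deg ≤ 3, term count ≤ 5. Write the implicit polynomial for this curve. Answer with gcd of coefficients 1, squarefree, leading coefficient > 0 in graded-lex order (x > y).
2*x^2 - y^2 - 2*x - 2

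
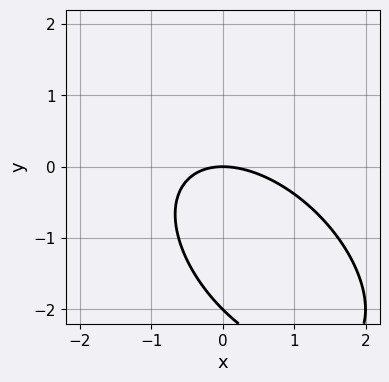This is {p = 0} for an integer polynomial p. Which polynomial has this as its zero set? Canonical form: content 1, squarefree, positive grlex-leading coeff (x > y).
First, deg p = 2. No degree-1 curve has this shape.
Next, reading off the gridlines: among the integer gridlines, it crosses the y-axis at y ∈ {-2, 0}; it meets the x-axis at x = 0 (among the integer gridlines).
Finally, assembling these constraints gives the stated polynomial.

x^2 + x*y + y^2 + 2*y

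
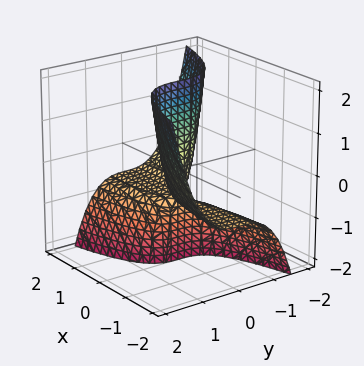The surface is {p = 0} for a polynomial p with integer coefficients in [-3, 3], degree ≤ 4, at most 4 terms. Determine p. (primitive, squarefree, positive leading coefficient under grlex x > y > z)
Degree: the shape is more complex than any degree-2 surface, so deg p = 3.
From the axis intercepts and sections: the visible z-axis segment lies entirely on the surface; it meets the x-axis at x = 0 (among the integer gridlines); one y-axis crossing is at y = 0.
Assembling these constraints gives the stated polynomial.

3*y^3 + 3*x*z + 2*x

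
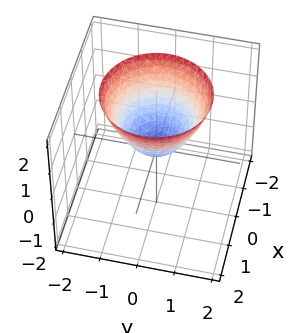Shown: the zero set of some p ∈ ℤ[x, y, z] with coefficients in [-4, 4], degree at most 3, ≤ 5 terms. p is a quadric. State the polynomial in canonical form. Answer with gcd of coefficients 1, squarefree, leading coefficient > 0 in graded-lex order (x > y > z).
First, deg p = 2. A paraboloid; a quadric.
Next, symmetry: every cross-section ⟂ z is a circle, so x, y appear only via x² + y².
Next, from the visible intercepts: it crosses the x-axis at the gridline x = 0; a circular section at z = 1 has radius exactly 1; it crosses the z-axis at the gridline z = 0.
Finally, fitting integer coefficients to these (and the overall shape) gives p.

x^2 + y^2 - z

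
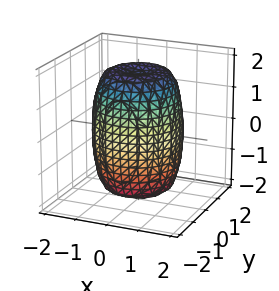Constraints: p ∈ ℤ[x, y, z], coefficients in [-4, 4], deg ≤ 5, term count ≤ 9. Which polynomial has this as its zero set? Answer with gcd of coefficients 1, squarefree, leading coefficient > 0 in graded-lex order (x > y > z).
2*x^4 + 4*x^2*y^2 + 2*y^4 - 2*x^2 - 2*y^2 + z^2 - 3

1. deg p = 4.
2. Symmetry: the surface is invariant under rotation about z: p = q(x² + y², z).
3. Reading off the gridlines: a circular section at z = 1 has radius between 1 and 2.
4. Assembling these constraints gives the stated polynomial.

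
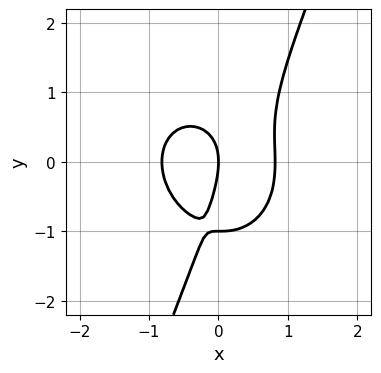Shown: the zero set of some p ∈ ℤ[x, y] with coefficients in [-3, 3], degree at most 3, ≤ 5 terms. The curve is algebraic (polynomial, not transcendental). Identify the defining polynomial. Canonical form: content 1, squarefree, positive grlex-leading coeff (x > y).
1. deg p = 3.
2. Checking where it meets the axes: one x-axis crossing is at x = 0; the y-axis gridline crossings are at y ∈ {-1, 0}.
3. Matching integer coefficients to the picture gives p.

3*x^3 + 2*x*y^2 - y^3 - y^2 - 2*x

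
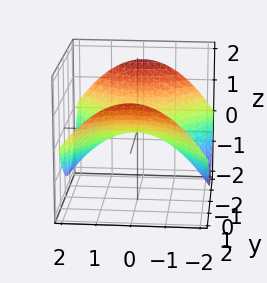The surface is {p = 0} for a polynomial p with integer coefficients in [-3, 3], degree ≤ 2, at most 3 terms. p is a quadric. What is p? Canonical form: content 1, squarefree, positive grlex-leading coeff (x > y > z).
First, the degree is 2 — a hyperbolic paraboloid; a quadric.
Next, symmetries: the y ↦ −y reflection is a symmetry, so y appears only in even powers; the x ↦ −x reflection is a symmetry, so x appears only in even powers.
Then, against the integer gridlines: it meets the x-axis at x = 0 (among the integer gridlines); it meets the z-axis at z = 0 (among the integer gridlines).
Finally, the integer polynomial consistent with all of this is the stated p.

x^2 - y^2 + 3*z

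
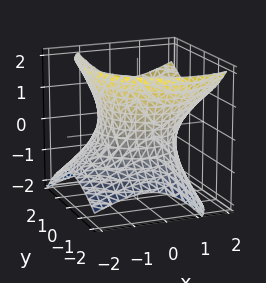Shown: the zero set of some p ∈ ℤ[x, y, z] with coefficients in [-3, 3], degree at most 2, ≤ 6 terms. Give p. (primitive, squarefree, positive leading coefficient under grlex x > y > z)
First, deg p = 2. No degree-1 surface has this shape.
Then, from the axis intercepts and sections: it misses every integer gridline on the z-axis.
Finally, together with the visible shape, these determine p as stated.

2*x^2 - 2*x*z + 2*y^2 - y*z - 2*z^2 - 3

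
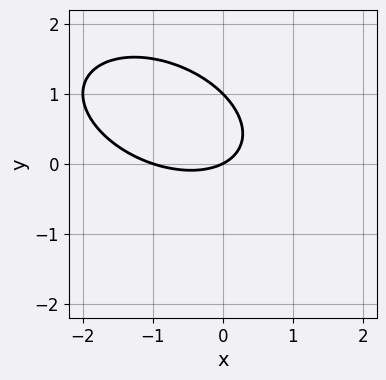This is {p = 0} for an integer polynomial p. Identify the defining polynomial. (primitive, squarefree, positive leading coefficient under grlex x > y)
x^2 + x*y + 2*y^2 + x - 2*y

1. The degree is 2 — no degree-1 curve has this shape.
2. Reading off the gridlines: the y-axis gridline crossings are at y ∈ {0, 1}; the x-axis gridline crossings are at x ∈ {-1, 0}.
3. These observations pin down the coefficients.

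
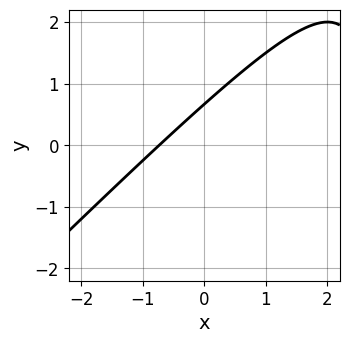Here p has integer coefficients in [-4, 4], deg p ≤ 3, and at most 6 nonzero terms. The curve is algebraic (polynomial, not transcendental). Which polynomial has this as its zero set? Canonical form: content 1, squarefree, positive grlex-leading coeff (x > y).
x^2 - x*y - 2*x + 3*y - 2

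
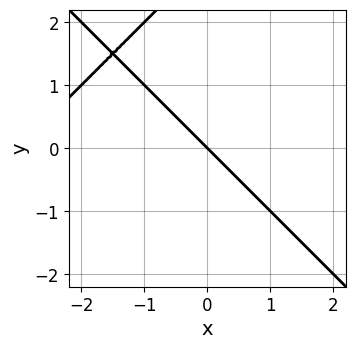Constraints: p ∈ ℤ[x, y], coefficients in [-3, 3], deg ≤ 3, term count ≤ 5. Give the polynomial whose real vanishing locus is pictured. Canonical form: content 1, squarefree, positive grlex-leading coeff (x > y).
(a) Degree: no degree-1 curve has this shape, so deg p = 2.
(b) From the visible intercepts: it meets the y-axis at y = 0 (among the integer gridlines); it meets the x-axis at x = 0 (among the integer gridlines).
(c) Solving for integer coefficients yields p as stated.

x^2 - y^2 + 3*x + 3*y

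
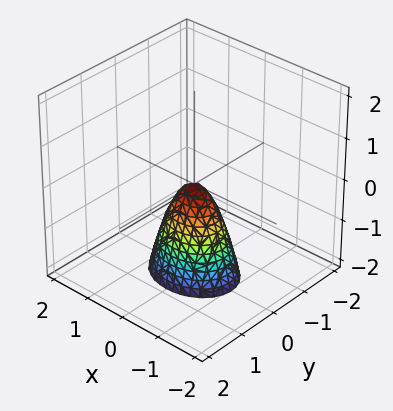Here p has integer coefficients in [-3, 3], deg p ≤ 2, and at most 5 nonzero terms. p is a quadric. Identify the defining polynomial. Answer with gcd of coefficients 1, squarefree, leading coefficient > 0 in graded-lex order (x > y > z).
2*x^2 + 3*y^2 + z

Degree: a single bowl opening along one axis; a quadric, so deg p = 2.
Symmetries: the x ↦ −x reflection is a symmetry, so x appears only in even powers; mirror symmetry y ↦ −y ⇒ only even powers of y.
Reading off the gridlines: one z-axis crossing is at z = 0; it meets the y-axis at y = 0 (among the integer gridlines).
Together with the visible shape, these determine p as stated.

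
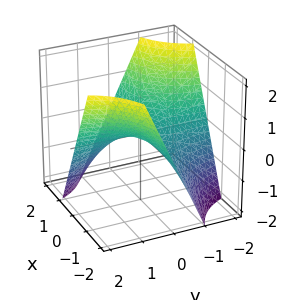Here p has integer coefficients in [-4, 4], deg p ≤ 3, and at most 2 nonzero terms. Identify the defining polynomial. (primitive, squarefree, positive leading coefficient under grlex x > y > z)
x*y + z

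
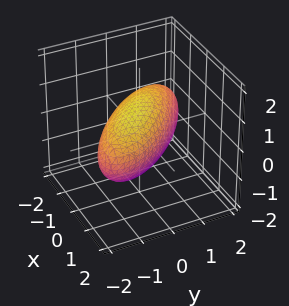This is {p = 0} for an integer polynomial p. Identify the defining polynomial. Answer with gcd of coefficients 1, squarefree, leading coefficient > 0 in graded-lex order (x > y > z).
2*x^2 + 3*x*y - x*z + 2*y^2 + 2*z^2 - 3

1. Degree: no degree-1 surface has this shape, so deg p = 2.
2. Solving for integer coefficients yields p as stated.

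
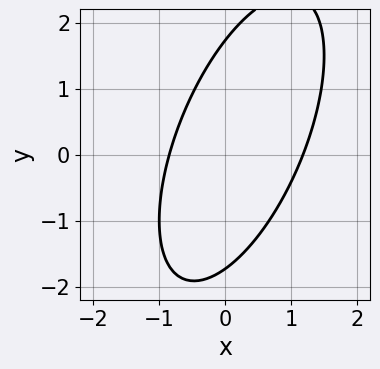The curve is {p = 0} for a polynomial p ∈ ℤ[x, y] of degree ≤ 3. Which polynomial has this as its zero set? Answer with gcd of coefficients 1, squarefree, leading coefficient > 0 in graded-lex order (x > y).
Degree: the shape is more complex than any degree-1 curve, so deg p = 2.
Matching integer coefficients to the picture gives p.

3*x^2 - 2*x*y + y^2 - x - 3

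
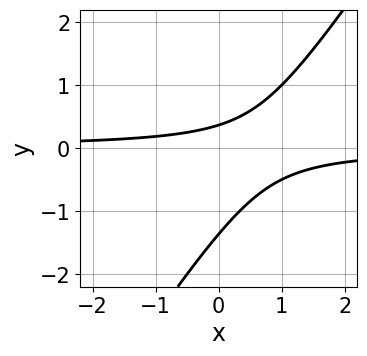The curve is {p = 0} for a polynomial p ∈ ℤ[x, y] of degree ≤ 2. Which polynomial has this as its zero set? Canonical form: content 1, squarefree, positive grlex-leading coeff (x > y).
First, degree: the shape is more complex than any degree-1 curve, so deg p = 2.
Then, checking where it meets the axes: no x-intercept at any integer in the box.
Finally, assembling these constraints gives the stated polynomial.

3*x*y - 2*y^2 - 2*y + 1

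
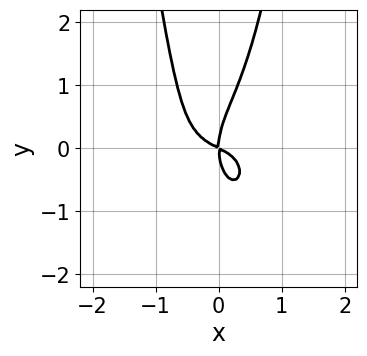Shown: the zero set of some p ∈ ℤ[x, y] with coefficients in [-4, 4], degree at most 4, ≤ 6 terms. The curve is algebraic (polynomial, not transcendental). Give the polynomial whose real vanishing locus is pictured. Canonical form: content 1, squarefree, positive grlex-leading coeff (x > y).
3*x^4 + 3*x^2*y^2 - y^3 + x^2 + 2*x*y

Degree: a generic line meets the curve in up to 4 points, so deg p = 4.
From the axis intercepts and sections: one x-axis crossing is at x = 0; one y-axis crossing is at y = 0.
Together with the visible shape, these determine p as stated.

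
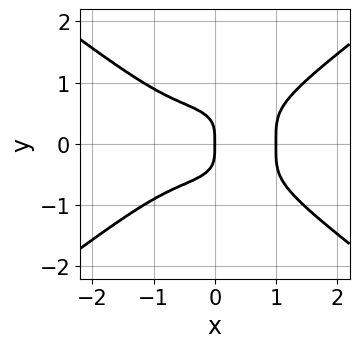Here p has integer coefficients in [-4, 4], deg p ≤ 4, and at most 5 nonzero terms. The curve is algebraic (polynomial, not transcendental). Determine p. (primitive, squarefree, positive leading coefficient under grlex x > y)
1. The degree is 4 — no degree-3 curve has this shape.
2. Symmetries: the y ↦ −y reflection is a symmetry, so y appears only in even powers.
3. Against the integer gridlines: one y-axis crossing is at y = 0; the x-axis gridline crossings are at x ∈ {0, 1}.
4. Together with the visible shape, these determine p as stated.

x^4 - 3*y^4 - x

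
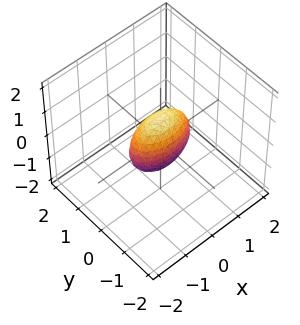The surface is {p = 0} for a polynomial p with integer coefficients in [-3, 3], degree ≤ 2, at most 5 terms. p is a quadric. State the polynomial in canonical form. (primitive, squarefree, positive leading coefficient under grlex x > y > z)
x^2 + 3*y^2 + z^2 - 1

1. deg p = 2.
2. Symmetries: mirror symmetry z ↦ −z ⇒ only even powers of z; the x ↦ −x reflection is a symmetry, so x appears only in even powers; mirror symmetry y ↦ −y ⇒ only even powers of y.
3. Reading off the gridlines: the z-axis gridline crossings are at z ∈ {-1, 1}; the x-axis gridline crossings are at x ∈ {-1, 1}.
4. Matching integer coefficients to the picture gives p.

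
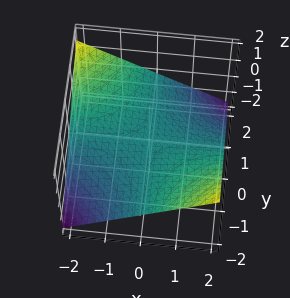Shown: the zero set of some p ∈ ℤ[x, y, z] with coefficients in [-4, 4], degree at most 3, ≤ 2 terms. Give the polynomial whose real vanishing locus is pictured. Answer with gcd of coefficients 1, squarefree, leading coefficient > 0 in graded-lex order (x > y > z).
(a) Degree: a saddle surface; a quadric, so deg p = 2.
(b) From the axis intercepts and sections: the visible x-axis segment lies entirely on the surface; the visible y-axis segment lies entirely on the surface.
(c) These observations pin down the coefficients.

x*y + 3*z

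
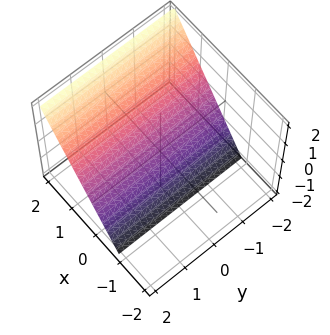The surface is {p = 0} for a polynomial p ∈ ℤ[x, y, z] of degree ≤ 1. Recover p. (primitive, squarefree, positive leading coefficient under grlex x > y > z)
3*x - 2*z - 2

First, deg p = 1. Every cross-section is a straight line — this is a plane.
Next, checking where it meets the axes: it misses every integer gridline on the y-axis; it meets the z-axis at z = -1 (among the integer gridlines).
Finally, these observations pin down the coefficients.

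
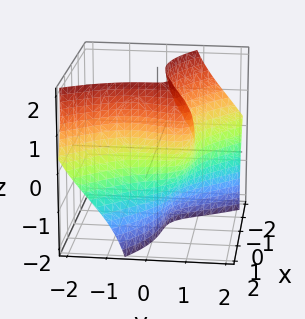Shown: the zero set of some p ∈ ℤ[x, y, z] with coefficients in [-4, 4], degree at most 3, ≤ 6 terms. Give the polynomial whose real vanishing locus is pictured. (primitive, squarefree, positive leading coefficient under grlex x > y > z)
First, the degree is 3 — no degree-2 surface has this shape.
Next, reading off the gridlines: one y-axis crossing is at y = 1; it crosses the x-axis at the gridline x = 1; it misses every integer gridline on the z-axis.
Finally, solving for integer coefficients yields p as stated.

x^3 - 2*x*y*z + y^3 + y*z^2 - 1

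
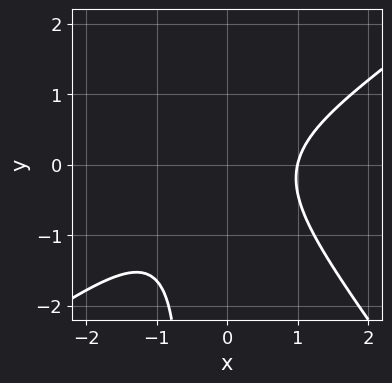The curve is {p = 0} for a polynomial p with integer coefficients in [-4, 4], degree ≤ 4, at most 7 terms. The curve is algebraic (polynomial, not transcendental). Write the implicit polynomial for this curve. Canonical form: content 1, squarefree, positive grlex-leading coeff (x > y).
First, degree: a generic line meets the curve in up to 3 points, so deg p = 3.
Next, checking where it meets the axes: it meets the x-axis at x = 1 (among the integer gridlines); it misses every integer gridline on the y-axis.
Finally, the integer polynomial consistent with all of this is the stated p.

3*x^3 - 2*x^2*y - 3*x*y^2 - 2*y^2 - 3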